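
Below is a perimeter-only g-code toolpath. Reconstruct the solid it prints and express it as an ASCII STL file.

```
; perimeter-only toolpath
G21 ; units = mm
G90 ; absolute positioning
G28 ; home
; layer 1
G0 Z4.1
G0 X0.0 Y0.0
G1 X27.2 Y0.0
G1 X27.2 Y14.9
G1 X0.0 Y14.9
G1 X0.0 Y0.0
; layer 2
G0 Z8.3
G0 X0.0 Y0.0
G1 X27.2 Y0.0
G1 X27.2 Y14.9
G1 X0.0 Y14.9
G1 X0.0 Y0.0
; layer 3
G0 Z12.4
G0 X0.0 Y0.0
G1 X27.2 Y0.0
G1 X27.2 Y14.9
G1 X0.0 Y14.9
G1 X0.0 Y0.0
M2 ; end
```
solid part
  facet normal 0.0000 0.0000 -1.0000
    outer loop
      vertex 27.2 14.9 0.0
      vertex 27.2 0.0 0.0
      vertex 0.0 0.0 0.0
    endloop
  endfacet
  facet normal 0.0000 0.0000 -1.0000
    outer loop
      vertex 0.0 14.9 0.0
      vertex 27.2 14.9 0.0
      vertex 0.0 0.0 0.0
    endloop
  endfacet
  facet normal 0.0000 0.0000 1.0000
    outer loop
      vertex 0.0 0.0 12.4
      vertex 27.2 0.0 12.4
      vertex 27.2 14.9 12.4
    endloop
  endfacet
  facet normal 0.0000 0.0000 1.0000
    outer loop
      vertex 0.0 0.0 12.4
      vertex 27.2 14.9 12.4
      vertex 0.0 14.9 12.4
    endloop
  endfacet
  facet normal 0.0000 -1.0000 0.0000
    outer loop
      vertex 0.0 0.0 0.0
      vertex 27.2 0.0 0.0
      vertex 27.2 0.0 12.4
    endloop
  endfacet
  facet normal 0.0000 -1.0000 0.0000
    outer loop
      vertex 0.0 0.0 0.0
      vertex 27.2 0.0 12.4
      vertex 0.0 0.0 12.4
    endloop
  endfacet
  facet normal 0.0000 1.0000 0.0000
    outer loop
      vertex 27.2 14.9 12.4
      vertex 27.2 14.9 0.0
      vertex 0.0 14.9 0.0
    endloop
  endfacet
  facet normal 0.0000 1.0000 0.0000
    outer loop
      vertex 0.0 14.9 12.4
      vertex 27.2 14.9 12.4
      vertex 0.0 14.9 0.0
    endloop
  endfacet
  facet normal -1.0000 0.0000 0.0000
    outer loop
      vertex 0.0 14.9 12.4
      vertex 0.0 14.9 0.0
      vertex 0.0 0.0 0.0
    endloop
  endfacet
  facet normal -1.0000 0.0000 0.0000
    outer loop
      vertex 0.0 0.0 12.4
      vertex 0.0 14.9 12.4
      vertex 0.0 0.0 0.0
    endloop
  endfacet
  facet normal 1.0000 0.0000 0.0000
    outer loop
      vertex 27.2 0.0 0.0
      vertex 27.2 14.9 0.0
      vertex 27.2 14.9 12.4
    endloop
  endfacet
  facet normal 1.0000 0.0000 0.0000
    outer loop
      vertex 27.2 0.0 0.0
      vertex 27.2 14.9 12.4
      vertex 27.2 0.0 12.4
    endloop
  endfacet
endsolid part

The G0 Z moves step by Δz≈4.1 mm. Every layer's G1 loop is the same polygon, so the solid is a straight extrusion of it from z=0 to z≈12.4. Closing with flat bottom and top caps and triangulating gives 12 facets — a rectangular box, roughly 27.2 × 14.9 mm footprint and 12.4 mm tall.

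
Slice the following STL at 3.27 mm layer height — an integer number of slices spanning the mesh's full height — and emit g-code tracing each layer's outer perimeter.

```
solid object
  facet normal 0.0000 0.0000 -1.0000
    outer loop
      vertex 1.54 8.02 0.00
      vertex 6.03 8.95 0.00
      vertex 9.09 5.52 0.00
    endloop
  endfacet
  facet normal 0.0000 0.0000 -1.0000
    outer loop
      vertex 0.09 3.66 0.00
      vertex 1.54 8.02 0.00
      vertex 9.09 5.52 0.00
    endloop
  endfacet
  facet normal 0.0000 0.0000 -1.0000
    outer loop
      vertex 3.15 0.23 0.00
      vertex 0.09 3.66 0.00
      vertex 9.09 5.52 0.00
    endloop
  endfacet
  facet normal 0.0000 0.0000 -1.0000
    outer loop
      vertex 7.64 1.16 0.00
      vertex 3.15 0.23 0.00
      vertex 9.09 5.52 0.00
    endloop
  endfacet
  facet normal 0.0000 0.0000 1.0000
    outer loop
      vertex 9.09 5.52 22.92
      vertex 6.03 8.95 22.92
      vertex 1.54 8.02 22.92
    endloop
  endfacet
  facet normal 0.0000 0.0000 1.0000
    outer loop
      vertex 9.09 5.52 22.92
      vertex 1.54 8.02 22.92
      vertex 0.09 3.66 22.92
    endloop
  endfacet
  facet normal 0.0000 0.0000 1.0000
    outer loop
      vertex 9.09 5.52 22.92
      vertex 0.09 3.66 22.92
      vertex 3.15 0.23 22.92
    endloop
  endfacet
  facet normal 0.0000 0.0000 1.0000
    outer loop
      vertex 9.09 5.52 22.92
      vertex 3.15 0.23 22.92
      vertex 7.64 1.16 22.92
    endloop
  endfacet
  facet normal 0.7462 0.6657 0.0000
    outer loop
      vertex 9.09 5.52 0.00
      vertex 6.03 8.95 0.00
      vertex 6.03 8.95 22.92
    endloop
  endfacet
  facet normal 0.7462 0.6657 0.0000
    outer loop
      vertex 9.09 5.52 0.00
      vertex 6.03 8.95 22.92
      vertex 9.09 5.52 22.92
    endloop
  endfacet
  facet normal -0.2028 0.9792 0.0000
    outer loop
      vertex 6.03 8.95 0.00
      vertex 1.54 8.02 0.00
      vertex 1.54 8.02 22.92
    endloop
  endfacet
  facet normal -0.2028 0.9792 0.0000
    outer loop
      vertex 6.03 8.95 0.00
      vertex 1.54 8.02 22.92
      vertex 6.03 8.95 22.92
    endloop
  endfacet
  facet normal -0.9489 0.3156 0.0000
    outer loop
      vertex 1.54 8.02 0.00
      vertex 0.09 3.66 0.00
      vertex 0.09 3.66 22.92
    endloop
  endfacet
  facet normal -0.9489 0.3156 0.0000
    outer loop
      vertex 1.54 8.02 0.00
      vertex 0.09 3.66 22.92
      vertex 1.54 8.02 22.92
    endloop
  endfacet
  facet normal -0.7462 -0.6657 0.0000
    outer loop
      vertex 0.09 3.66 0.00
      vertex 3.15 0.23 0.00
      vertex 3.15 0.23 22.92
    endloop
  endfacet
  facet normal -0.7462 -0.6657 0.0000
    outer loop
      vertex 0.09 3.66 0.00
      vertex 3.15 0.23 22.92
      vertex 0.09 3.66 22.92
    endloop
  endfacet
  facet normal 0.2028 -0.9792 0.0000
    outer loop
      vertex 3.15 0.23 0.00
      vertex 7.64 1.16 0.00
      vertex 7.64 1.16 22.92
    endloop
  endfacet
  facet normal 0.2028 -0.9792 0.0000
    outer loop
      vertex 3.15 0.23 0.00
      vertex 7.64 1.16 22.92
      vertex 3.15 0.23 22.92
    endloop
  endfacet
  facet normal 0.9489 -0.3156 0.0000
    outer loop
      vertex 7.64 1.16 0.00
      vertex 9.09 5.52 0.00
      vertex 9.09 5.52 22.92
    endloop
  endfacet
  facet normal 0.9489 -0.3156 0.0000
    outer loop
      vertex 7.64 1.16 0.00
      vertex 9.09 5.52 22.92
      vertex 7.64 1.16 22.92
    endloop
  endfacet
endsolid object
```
; perimeter-only toolpath
G21 ; units = mm
G90 ; absolute positioning
G28 ; home
; layer 1
G0 Z3.27
G0 X9.09 Y5.52
G1 X6.03 Y8.95
G1 X1.54 Y8.02
G1 X0.09 Y3.66
G1 X3.15 Y0.23
G1 X7.64 Y1.16
G1 X9.09 Y5.52
; layer 2
G0 Z6.55
G0 X9.09 Y5.52
G1 X6.03 Y8.95
G1 X1.54 Y8.02
G1 X0.09 Y3.66
G1 X3.15 Y0.23
G1 X7.64 Y1.16
G1 X9.09 Y5.52
; layer 3
G0 Z9.82
G0 X9.09 Y5.52
G1 X6.03 Y8.95
G1 X1.54 Y8.02
G1 X0.09 Y3.66
G1 X3.15 Y0.23
G1 X7.64 Y1.16
G1 X9.09 Y5.52
; layer 4
G0 Z13.10
G0 X9.09 Y5.52
G1 X6.03 Y8.95
G1 X1.54 Y8.02
G1 X0.09 Y3.66
G1 X3.15 Y0.23
G1 X7.64 Y1.16
G1 X9.09 Y5.52
; layer 5
G0 Z16.37
G0 X9.09 Y5.52
G1 X6.03 Y8.95
G1 X1.54 Y8.02
G1 X0.09 Y3.66
G1 X3.15 Y0.23
G1 X7.64 Y1.16
G1 X9.09 Y5.52
; layer 6
G0 Z19.65
G0 X9.09 Y5.52
G1 X6.03 Y8.95
G1 X1.54 Y8.02
G1 X0.09 Y3.66
G1 X3.15 Y0.23
G1 X7.64 Y1.16
G1 X9.09 Y5.52
; layer 7
G0 Z22.92
G0 X9.09 Y5.52
G1 X6.03 Y8.95
G1 X1.54 Y8.02
G1 X0.09 Y3.66
G1 X3.15 Y0.23
G1 X7.64 Y1.16
G1 X9.09 Y5.52
M2 ; end

The solid is a regular 6-sided prism (a cylinder approximated with 6 flat sides), circumscribed radius ≈ 4.59 mm, height ≈ 22.9 mm. Slicing at Δz = 3.27 mm — 7 equal slices spanning the solid's height, so layer i sits at z = i·h/7 — gives 7 non-empty perimeters. Each is a 6-segment closed polygon; G0 lifts to the layer z and rapids to the start vertex, then G1 traces the edges.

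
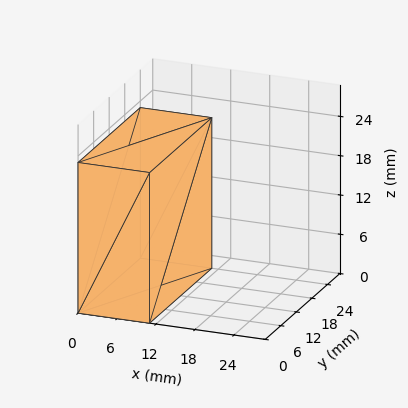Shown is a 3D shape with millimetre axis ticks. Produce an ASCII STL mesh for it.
Reading the render: the shape is a rectangular box, roughly 11 × 24 mm footprint and 23 mm tall (dimensions read to the nearest mm from the axis ticks). For the STL, each face is triangulated and given an outward normal.

solid part
  facet normal 0.0000 0.0000 -1.0000
    outer loop
      vertex 11.0 24.0 0.0
      vertex 11.0 0.0 0.0
      vertex 0.0 0.0 0.0
    endloop
  endfacet
  facet normal 0.0000 0.0000 -1.0000
    outer loop
      vertex 0.0 24.0 0.0
      vertex 11.0 24.0 0.0
      vertex 0.0 0.0 0.0
    endloop
  endfacet
  facet normal 0.0000 0.0000 1.0000
    outer loop
      vertex 0.0 0.0 23.0
      vertex 11.0 0.0 23.0
      vertex 11.0 24.0 23.0
    endloop
  endfacet
  facet normal 0.0000 0.0000 1.0000
    outer loop
      vertex 0.0 0.0 23.0
      vertex 11.0 24.0 23.0
      vertex 0.0 24.0 23.0
    endloop
  endfacet
  facet normal 0.0000 -1.0000 0.0000
    outer loop
      vertex 0.0 0.0 0.0
      vertex 11.0 0.0 0.0
      vertex 11.0 0.0 23.0
    endloop
  endfacet
  facet normal 0.0000 -1.0000 0.0000
    outer loop
      vertex 0.0 0.0 0.0
      vertex 11.0 0.0 23.0
      vertex 0.0 0.0 23.0
    endloop
  endfacet
  facet normal 0.0000 1.0000 0.0000
    outer loop
      vertex 11.0 24.0 23.0
      vertex 11.0 24.0 0.0
      vertex 0.0 24.0 0.0
    endloop
  endfacet
  facet normal 0.0000 1.0000 0.0000
    outer loop
      vertex 0.0 24.0 23.0
      vertex 11.0 24.0 23.0
      vertex 0.0 24.0 0.0
    endloop
  endfacet
  facet normal -1.0000 0.0000 0.0000
    outer loop
      vertex 0.0 24.0 23.0
      vertex 0.0 24.0 0.0
      vertex 0.0 0.0 0.0
    endloop
  endfacet
  facet normal -1.0000 0.0000 0.0000
    outer loop
      vertex 0.0 0.0 23.0
      vertex 0.0 24.0 23.0
      vertex 0.0 0.0 0.0
    endloop
  endfacet
  facet normal 1.0000 0.0000 0.0000
    outer loop
      vertex 11.0 0.0 0.0
      vertex 11.0 24.0 0.0
      vertex 11.0 24.0 23.0
    endloop
  endfacet
  facet normal 1.0000 0.0000 0.0000
    outer loop
      vertex 11.0 0.0 0.0
      vertex 11.0 24.0 23.0
      vertex 11.0 0.0 23.0
    endloop
  endfacet
endsolid part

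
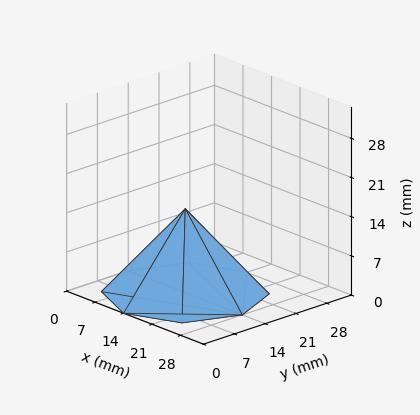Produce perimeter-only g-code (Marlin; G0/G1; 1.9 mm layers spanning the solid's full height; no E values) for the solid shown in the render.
Reading the render: the shape is a regular 8-sided pyramid, base circumscribed radius ≈ 14 mm, apex at z ≈ 15 mm (dimensions read to the nearest mm from the axis ticks). For the g-code, the solid's height is divided into equal slices at the stated Δz and each level perimeter traced with G1 moves after a G0 lift.

; perimeter-only toolpath
G21 ; units = mm
G90 ; absolute positioning
G28 ; home
; layer 1
G0 Z1.9
G0 X26.2 Y14.0
G1 X22.7 Y22.7
G1 X14.0 Y26.2
G1 X5.3 Y22.7
G1 X1.8 Y14.0
G1 X5.3 Y5.3
G1 X14.0 Y1.8
G1 X22.7 Y5.3
G1 X26.2 Y14.0
; layer 2
G0 Z3.8
G0 X24.5 Y14.0
G1 X21.4 Y21.4
G1 X14.0 Y24.5
G1 X6.6 Y21.4
G1 X3.5 Y14.0
G1 X6.6 Y6.6
G1 X14.0 Y3.5
G1 X21.4 Y6.6
G1 X24.5 Y14.0
; layer 3
G0 Z5.6
G0 X22.8 Y14.0
G1 X20.2 Y20.2
G1 X14.0 Y22.8
G1 X7.8 Y20.2
G1 X5.2 Y14.0
G1 X7.8 Y7.8
G1 X14.0 Y5.2
G1 X20.2 Y7.8
G1 X22.8 Y14.0
; layer 4
G0 Z7.5
G0 X21.0 Y14.0
G1 X18.9 Y18.9
G1 X14.0 Y21.0
G1 X9.1 Y18.9
G1 X7.0 Y14.0
G1 X9.1 Y9.1
G1 X14.0 Y7.0
G1 X18.9 Y9.1
G1 X21.0 Y14.0
; layer 5
G0 Z9.4
G0 X19.2 Y14.0
G1 X17.7 Y17.7
G1 X14.0 Y19.2
G1 X10.3 Y17.7
G1 X8.8 Y14.0
G1 X10.3 Y10.3
G1 X14.0 Y8.8
G1 X17.7 Y10.3
G1 X19.2 Y14.0
; layer 6
G0 Z11.2
G0 X17.5 Y14.0
G1 X16.5 Y16.5
G1 X14.0 Y17.5
G1 X11.5 Y16.5
G1 X10.5 Y14.0
G1 X11.5 Y11.5
G1 X14.0 Y10.5
G1 X16.5 Y11.5
G1 X17.5 Y14.0
; layer 7
G0 Z13.1
G0 X15.8 Y14.0
G1 X15.2 Y15.2
G1 X14.0 Y15.8
G1 X12.8 Y15.2
G1 X12.2 Y14.0
G1 X12.8 Y12.8
G1 X14.0 Y12.2
G1 X15.2 Y12.8
G1 X15.8 Y14.0
M2 ; end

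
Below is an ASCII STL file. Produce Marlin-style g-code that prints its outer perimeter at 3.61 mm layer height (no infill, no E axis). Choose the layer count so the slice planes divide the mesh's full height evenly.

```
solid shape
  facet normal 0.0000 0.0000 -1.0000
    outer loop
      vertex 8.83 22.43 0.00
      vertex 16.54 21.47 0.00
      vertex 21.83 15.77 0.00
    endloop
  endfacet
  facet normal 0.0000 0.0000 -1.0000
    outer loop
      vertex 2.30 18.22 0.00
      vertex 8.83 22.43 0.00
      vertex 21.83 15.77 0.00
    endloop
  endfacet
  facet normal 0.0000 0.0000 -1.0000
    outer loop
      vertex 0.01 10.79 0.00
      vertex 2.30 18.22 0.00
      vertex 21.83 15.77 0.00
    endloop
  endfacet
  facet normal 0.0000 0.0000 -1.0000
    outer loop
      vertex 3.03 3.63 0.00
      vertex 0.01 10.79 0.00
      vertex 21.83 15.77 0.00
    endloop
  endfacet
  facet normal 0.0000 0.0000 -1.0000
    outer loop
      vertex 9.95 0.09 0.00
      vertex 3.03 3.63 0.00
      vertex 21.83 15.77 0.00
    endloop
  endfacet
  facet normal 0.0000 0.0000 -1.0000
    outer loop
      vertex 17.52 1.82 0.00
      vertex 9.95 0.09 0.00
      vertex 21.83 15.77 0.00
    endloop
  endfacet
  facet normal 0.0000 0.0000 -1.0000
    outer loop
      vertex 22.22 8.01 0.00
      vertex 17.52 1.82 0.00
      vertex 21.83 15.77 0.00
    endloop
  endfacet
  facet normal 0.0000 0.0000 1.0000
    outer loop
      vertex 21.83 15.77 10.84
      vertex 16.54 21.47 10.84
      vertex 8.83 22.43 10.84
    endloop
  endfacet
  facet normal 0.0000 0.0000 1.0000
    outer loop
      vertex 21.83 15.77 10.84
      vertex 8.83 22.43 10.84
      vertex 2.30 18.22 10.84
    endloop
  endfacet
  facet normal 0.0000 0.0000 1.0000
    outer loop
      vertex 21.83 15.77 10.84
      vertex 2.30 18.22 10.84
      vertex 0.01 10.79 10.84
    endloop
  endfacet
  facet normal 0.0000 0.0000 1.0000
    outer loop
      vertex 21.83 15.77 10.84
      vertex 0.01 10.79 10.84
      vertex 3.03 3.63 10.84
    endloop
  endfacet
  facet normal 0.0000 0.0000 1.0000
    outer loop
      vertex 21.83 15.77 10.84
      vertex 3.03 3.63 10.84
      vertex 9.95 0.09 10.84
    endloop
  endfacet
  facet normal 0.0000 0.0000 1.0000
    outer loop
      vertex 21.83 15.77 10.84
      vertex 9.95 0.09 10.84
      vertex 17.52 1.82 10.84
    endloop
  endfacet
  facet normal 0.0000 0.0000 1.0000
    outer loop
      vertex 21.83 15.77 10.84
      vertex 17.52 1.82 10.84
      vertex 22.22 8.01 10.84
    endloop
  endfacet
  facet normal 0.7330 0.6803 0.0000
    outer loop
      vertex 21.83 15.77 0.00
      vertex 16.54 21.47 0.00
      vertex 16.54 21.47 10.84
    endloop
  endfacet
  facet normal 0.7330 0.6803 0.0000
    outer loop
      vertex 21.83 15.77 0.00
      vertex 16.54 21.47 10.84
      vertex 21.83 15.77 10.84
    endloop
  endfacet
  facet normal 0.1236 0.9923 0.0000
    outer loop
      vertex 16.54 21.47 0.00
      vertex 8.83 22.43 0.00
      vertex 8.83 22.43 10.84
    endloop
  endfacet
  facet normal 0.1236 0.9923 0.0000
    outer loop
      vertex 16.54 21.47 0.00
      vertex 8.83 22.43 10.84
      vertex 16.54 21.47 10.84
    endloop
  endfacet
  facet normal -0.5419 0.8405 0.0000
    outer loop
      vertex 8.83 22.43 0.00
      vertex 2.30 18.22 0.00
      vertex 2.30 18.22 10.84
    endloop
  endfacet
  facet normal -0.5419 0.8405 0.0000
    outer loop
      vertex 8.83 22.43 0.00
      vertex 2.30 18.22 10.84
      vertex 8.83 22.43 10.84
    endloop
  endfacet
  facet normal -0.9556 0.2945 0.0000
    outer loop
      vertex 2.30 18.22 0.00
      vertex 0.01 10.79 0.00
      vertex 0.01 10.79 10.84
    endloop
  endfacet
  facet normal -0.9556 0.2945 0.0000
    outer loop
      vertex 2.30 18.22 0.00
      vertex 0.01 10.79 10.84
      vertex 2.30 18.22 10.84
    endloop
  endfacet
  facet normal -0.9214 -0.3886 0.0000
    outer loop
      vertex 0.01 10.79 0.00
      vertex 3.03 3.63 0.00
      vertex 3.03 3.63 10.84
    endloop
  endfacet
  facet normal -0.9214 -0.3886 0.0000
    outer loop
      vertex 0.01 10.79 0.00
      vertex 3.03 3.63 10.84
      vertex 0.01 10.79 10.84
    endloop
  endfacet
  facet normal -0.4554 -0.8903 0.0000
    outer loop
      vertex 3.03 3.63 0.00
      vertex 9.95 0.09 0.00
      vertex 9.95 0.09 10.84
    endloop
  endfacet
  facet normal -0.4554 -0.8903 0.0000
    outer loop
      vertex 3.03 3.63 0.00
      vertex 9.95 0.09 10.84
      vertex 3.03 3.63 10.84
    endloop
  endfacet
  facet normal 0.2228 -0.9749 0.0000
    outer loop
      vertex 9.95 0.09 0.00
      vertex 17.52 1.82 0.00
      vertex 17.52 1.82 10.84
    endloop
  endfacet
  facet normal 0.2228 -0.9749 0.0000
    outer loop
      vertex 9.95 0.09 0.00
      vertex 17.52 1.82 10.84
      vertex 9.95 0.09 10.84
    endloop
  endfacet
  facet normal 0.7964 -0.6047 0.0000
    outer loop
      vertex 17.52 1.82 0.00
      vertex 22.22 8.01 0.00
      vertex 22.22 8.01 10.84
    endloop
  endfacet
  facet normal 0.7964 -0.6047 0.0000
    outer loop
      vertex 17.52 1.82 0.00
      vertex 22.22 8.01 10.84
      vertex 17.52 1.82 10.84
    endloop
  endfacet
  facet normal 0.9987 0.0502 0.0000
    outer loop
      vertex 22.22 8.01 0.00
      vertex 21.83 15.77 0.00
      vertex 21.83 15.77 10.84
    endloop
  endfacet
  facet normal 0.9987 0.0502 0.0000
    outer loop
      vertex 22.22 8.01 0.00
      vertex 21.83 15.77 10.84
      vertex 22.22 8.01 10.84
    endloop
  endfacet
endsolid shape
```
; perimeter-only toolpath
G21 ; units = mm
G90 ; absolute positioning
G28 ; home
; layer 1
G0 Z3.61
G0 X21.83 Y15.77
G1 X16.54 Y21.47
G1 X8.83 Y22.43
G1 X2.30 Y18.22
G1 X0.01 Y10.79
G1 X3.03 Y3.63
G1 X9.95 Y0.09
G1 X17.52 Y1.82
G1 X22.22 Y8.01
G1 X21.83 Y15.77
; layer 2
G0 Z7.23
G0 X21.83 Y15.77
G1 X16.54 Y21.47
G1 X8.83 Y22.43
G1 X2.30 Y18.22
G1 X0.01 Y10.79
G1 X3.03 Y3.63
G1 X9.95 Y0.09
G1 X17.52 Y1.82
G1 X22.22 Y8.01
G1 X21.83 Y15.77
; layer 3
G0 Z10.84
G0 X21.83 Y15.77
G1 X16.54 Y21.47
G1 X8.83 Y22.43
G1 X2.30 Y18.22
G1 X0.01 Y10.79
G1 X3.03 Y3.63
G1 X9.95 Y0.09
G1 X17.52 Y1.82
G1 X22.22 Y8.01
G1 X21.83 Y15.77
M2 ; end

The solid is a regular 9-sided prism (a cylinder approximated with 9 flat sides), circumscribed radius ≈ 11.4 mm, height ≈ 10.8 mm. Slicing at Δz = 3.61 mm — 3 equal slices spanning the solid's height, so layer i sits at z = i·h/3 — gives 3 non-empty perimeters. Each is a 9-segment closed polygon; G0 lifts to the layer z and rapids to the start vertex, then G1 traces the edges.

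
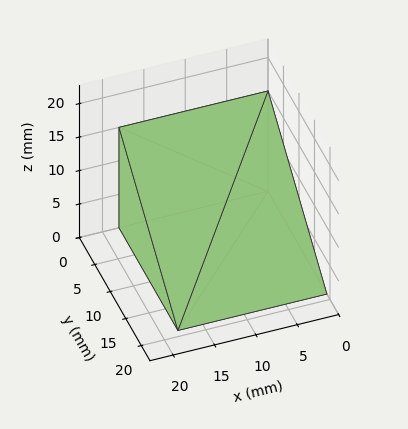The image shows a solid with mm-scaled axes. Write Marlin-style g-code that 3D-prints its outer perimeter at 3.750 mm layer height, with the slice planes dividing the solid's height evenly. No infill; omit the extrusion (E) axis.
Reading the render: the shape is a wedge (ramp): 18 × 19 mm base, rising to 15 mm along the y=0 edge and sloping linearly to z=0 at y=19 (dimensions read to the nearest mm from the axis ticks). For the g-code, the solid's height is divided into equal slices at the stated Δz and each level perimeter traced with G1 moves after a G0 lift.

; perimeter-only toolpath
G21 ; units = mm
G90 ; absolute positioning
G28 ; home
; layer 1
G0 Z3.750
G0 X0.000 Y0.000
G1 X18.000 Y0.000
G1 X18.000 Y14.250
G1 X0.000 Y14.250
G1 X0.000 Y0.000
; layer 2
G0 Z7.500
G0 X0.000 Y0.000
G1 X18.000 Y0.000
G1 X18.000 Y9.500
G1 X0.000 Y9.500
G1 X0.000 Y0.000
; layer 3
G0 Z11.250
G0 X0.000 Y0.000
G1 X18.000 Y0.000
G1 X18.000 Y4.750
G1 X0.000 Y4.750
G1 X0.000 Y0.000
M2 ; end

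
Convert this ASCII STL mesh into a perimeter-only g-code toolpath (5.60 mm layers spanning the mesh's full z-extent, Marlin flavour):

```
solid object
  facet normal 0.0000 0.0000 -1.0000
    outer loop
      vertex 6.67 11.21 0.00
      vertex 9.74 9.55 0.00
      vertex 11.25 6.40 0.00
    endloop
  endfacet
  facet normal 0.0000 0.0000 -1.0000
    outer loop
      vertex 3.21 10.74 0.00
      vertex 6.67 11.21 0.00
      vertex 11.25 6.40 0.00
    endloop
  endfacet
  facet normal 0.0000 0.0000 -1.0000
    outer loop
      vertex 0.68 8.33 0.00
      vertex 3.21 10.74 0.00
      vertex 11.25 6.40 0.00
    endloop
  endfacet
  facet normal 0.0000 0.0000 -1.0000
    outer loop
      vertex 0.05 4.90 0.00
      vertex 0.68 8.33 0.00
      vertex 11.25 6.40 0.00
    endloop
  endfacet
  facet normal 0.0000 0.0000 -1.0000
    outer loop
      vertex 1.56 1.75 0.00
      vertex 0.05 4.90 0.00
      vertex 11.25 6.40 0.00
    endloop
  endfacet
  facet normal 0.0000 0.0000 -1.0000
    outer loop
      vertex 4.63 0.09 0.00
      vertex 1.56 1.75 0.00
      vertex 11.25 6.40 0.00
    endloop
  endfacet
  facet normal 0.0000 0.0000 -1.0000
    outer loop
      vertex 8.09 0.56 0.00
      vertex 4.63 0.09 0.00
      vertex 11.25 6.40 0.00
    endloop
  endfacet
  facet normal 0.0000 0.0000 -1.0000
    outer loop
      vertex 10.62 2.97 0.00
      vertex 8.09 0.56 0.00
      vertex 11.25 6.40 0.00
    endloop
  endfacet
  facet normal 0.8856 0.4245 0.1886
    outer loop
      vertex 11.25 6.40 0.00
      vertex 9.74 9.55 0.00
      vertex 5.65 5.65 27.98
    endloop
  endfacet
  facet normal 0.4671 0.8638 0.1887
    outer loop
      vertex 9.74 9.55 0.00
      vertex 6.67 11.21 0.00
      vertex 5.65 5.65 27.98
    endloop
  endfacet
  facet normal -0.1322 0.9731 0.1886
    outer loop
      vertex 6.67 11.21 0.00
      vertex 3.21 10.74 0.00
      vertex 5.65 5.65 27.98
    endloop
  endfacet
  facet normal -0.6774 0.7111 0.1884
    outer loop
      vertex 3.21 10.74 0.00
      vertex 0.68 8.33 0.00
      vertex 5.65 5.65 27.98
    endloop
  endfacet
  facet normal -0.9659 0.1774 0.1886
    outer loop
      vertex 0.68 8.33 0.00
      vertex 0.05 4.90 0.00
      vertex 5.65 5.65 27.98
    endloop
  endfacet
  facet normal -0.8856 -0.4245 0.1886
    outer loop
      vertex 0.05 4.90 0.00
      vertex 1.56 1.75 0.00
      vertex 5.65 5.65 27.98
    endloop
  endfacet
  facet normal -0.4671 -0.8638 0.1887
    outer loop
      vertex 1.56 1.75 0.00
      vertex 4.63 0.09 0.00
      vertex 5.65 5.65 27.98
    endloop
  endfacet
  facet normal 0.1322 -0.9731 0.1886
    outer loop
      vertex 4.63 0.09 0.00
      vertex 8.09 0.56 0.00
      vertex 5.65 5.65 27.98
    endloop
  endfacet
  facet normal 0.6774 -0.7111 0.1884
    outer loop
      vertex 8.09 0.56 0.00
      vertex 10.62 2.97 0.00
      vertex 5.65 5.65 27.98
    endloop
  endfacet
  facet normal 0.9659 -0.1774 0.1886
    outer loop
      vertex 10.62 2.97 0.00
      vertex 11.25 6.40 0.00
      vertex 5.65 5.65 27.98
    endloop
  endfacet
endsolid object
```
; perimeter-only toolpath
G21 ; units = mm
G90 ; absolute positioning
G28 ; home
; layer 1
G0 Z5.60
G0 X10.13 Y6.25
G1 X8.92 Y8.77
G1 X6.47 Y10.10
G1 X3.70 Y9.72
G1 X1.67 Y7.79
G1 X1.17 Y5.05
G1 X2.38 Y2.53
G1 X4.83 Y1.20
G1 X7.60 Y1.58
G1 X9.63 Y3.51
G1 X10.13 Y6.25
; layer 2
G0 Z11.19
G0 X9.01 Y6.10
G1 X8.10 Y7.99
G1 X6.26 Y8.99
G1 X4.19 Y8.70
G1 X2.67 Y7.26
G1 X2.29 Y5.20
G1 X3.20 Y3.31
G1 X5.04 Y2.31
G1 X7.11 Y2.60
G1 X8.63 Y4.04
G1 X9.01 Y6.10
; layer 3
G0 Z16.79
G0 X7.89 Y5.95
G1 X7.29 Y7.21
G1 X6.06 Y7.87
G1 X4.67 Y7.69
G1 X3.66 Y6.72
G1 X3.41 Y5.35
G1 X4.01 Y4.09
G1 X5.24 Y3.43
G1 X6.63 Y3.61
G1 X7.64 Y4.58
G1 X7.89 Y5.95
; layer 4
G0 Z22.38
G0 X6.77 Y5.80
G1 X6.47 Y6.43
G1 X5.85 Y6.76
G1 X5.16 Y6.67
G1 X4.66 Y6.19
G1 X4.53 Y5.50
G1 X4.83 Y4.87
G1 X5.45 Y4.54
G1 X6.14 Y4.63
G1 X6.64 Y5.11
G1 X6.77 Y5.80
M2 ; end

The solid is a regular 10-sided pyramid, base circumscribed radius ≈ 5.65 mm, apex at z ≈ 28 mm. Slicing at Δz = 5.60 mm — 5 equal slices spanning the solid's height, so layer i sits at z = i·h/5 — gives 4 non-empty perimeters. Each is a 10-segment closed polygon; G0 lifts to the layer z and rapids to the start vertex, then G1 traces the edges. The cross-section shrinks linearly with z (the slice at the apex is degenerate and omitted).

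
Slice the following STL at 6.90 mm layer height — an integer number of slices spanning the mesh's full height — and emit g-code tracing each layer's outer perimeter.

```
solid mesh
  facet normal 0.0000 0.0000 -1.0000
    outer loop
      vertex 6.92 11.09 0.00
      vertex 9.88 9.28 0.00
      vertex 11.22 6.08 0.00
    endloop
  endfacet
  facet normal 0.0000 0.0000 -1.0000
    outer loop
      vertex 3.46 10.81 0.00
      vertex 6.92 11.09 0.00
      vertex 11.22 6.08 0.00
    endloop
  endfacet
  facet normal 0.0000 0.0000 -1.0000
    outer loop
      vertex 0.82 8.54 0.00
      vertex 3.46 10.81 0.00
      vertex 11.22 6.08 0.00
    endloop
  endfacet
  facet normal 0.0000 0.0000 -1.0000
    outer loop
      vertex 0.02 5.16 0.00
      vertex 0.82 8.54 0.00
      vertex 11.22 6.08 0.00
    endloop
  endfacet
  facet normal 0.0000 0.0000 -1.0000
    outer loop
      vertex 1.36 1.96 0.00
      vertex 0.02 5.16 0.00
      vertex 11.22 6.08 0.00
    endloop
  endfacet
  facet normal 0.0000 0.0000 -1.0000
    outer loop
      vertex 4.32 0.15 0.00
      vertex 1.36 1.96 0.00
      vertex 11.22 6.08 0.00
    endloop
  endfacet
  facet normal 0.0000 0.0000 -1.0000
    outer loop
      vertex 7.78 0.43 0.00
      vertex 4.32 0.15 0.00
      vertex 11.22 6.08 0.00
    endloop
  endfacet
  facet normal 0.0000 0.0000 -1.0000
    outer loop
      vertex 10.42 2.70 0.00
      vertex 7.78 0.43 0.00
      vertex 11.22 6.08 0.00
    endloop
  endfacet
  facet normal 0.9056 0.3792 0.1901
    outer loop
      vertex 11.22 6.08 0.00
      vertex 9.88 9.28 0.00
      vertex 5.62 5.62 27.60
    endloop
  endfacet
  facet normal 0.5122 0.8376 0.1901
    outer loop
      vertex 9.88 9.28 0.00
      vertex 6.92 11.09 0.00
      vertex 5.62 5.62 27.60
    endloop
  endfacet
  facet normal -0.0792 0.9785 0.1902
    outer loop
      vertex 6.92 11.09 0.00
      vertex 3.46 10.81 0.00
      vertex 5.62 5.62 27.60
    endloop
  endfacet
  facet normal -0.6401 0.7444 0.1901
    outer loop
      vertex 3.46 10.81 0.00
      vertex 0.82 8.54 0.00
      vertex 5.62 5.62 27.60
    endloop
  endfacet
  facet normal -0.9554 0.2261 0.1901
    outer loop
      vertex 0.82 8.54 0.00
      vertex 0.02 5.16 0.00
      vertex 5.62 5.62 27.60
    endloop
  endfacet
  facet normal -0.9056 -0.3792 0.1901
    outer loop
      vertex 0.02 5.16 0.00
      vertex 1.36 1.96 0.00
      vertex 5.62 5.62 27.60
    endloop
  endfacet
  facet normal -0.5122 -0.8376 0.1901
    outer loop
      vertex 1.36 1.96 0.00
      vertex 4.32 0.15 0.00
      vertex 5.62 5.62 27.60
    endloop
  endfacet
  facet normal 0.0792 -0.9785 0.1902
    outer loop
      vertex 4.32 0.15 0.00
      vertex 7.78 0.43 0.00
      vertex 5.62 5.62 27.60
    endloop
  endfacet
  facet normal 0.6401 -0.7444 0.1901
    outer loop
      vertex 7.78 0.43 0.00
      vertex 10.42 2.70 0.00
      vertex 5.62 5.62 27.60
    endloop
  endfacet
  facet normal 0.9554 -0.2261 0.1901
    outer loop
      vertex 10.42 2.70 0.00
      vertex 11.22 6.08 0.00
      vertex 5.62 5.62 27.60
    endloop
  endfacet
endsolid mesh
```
; perimeter-only toolpath
G21 ; units = mm
G90 ; absolute positioning
G28 ; home
; layer 1
G0 Z6.90
G0 X9.82 Y5.97
G1 X8.81 Y8.36
G1 X6.59 Y9.72
G1 X4.00 Y9.51
G1 X2.02 Y7.81
G1 X1.42 Y5.28
G1 X2.42 Y2.88
G1 X4.65 Y1.52
G1 X7.24 Y1.73
G1 X9.22 Y3.43
G1 X9.82 Y5.97
; layer 2
G0 Z13.80
G0 X8.42 Y5.85
G1 X7.75 Y7.45
G1 X6.27 Y8.36
G1 X4.54 Y8.21
G1 X3.22 Y7.08
G1 X2.82 Y5.39
G1 X3.49 Y3.79
G1 X4.97 Y2.89
G1 X6.70 Y3.02
G1 X8.02 Y4.16
G1 X8.42 Y5.85
; layer 3
G0 Z20.70
G0 X7.02 Y5.74
G1 X6.69 Y6.54
G1 X5.95 Y6.99
G1 X5.08 Y6.92
G1 X4.42 Y6.35
G1 X4.22 Y5.50
G1 X4.56 Y4.71
G1 X5.29 Y4.25
G1 X6.16 Y4.32
G1 X6.82 Y4.89
G1 X7.02 Y5.74
M2 ; end

The solid is a regular 10-sided pyramid, base circumscribed radius ≈ 5.62 mm, apex at z ≈ 27.6 mm. Slicing at Δz = 6.90 mm — 4 equal slices spanning the solid's height, so layer i sits at z = i·h/4 — gives 3 non-empty perimeters. Each is a 10-segment closed polygon; G0 lifts to the layer z and rapids to the start vertex, then G1 traces the edges. The cross-section shrinks linearly with z (the slice at the apex is degenerate and omitted).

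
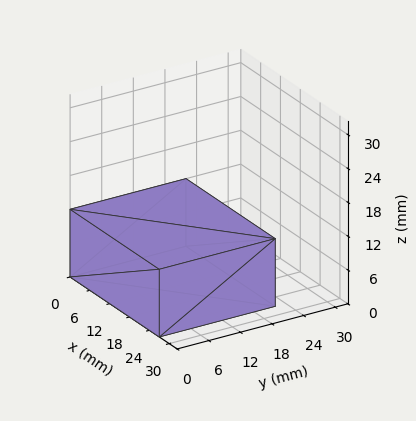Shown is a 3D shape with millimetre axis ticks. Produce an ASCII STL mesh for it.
Reading the render: the shape is a rectangular box, roughly 27 × 22 mm footprint and 12 mm tall (dimensions read to the nearest mm from the axis ticks). For the STL, each face is triangulated and given an outward normal.

solid part
  facet normal 0.0000 0.0000 -1.0000
    outer loop
      vertex 27.000 22.000 0.000
      vertex 27.000 0.000 0.000
      vertex 0.000 0.000 0.000
    endloop
  endfacet
  facet normal 0.0000 0.0000 -1.0000
    outer loop
      vertex 0.000 22.000 0.000
      vertex 27.000 22.000 0.000
      vertex 0.000 0.000 0.000
    endloop
  endfacet
  facet normal 0.0000 0.0000 1.0000
    outer loop
      vertex 0.000 0.000 12.000
      vertex 27.000 0.000 12.000
      vertex 27.000 22.000 12.000
    endloop
  endfacet
  facet normal 0.0000 0.0000 1.0000
    outer loop
      vertex 0.000 0.000 12.000
      vertex 27.000 22.000 12.000
      vertex 0.000 22.000 12.000
    endloop
  endfacet
  facet normal 0.0000 -1.0000 0.0000
    outer loop
      vertex 0.000 0.000 0.000
      vertex 27.000 0.000 0.000
      vertex 27.000 0.000 12.000
    endloop
  endfacet
  facet normal 0.0000 -1.0000 0.0000
    outer loop
      vertex 0.000 0.000 0.000
      vertex 27.000 0.000 12.000
      vertex 0.000 0.000 12.000
    endloop
  endfacet
  facet normal 0.0000 1.0000 0.0000
    outer loop
      vertex 27.000 22.000 12.000
      vertex 27.000 22.000 0.000
      vertex 0.000 22.000 0.000
    endloop
  endfacet
  facet normal 0.0000 1.0000 0.0000
    outer loop
      vertex 0.000 22.000 12.000
      vertex 27.000 22.000 12.000
      vertex 0.000 22.000 0.000
    endloop
  endfacet
  facet normal -1.0000 0.0000 0.0000
    outer loop
      vertex 0.000 22.000 12.000
      vertex 0.000 22.000 0.000
      vertex 0.000 0.000 0.000
    endloop
  endfacet
  facet normal -1.0000 0.0000 0.0000
    outer loop
      vertex 0.000 0.000 12.000
      vertex 0.000 22.000 12.000
      vertex 0.000 0.000 0.000
    endloop
  endfacet
  facet normal 1.0000 0.0000 0.0000
    outer loop
      vertex 27.000 0.000 0.000
      vertex 27.000 22.000 0.000
      vertex 27.000 22.000 12.000
    endloop
  endfacet
  facet normal 1.0000 0.0000 0.0000
    outer loop
      vertex 27.000 0.000 0.000
      vertex 27.000 22.000 12.000
      vertex 27.000 0.000 12.000
    endloop
  endfacet
endsolid part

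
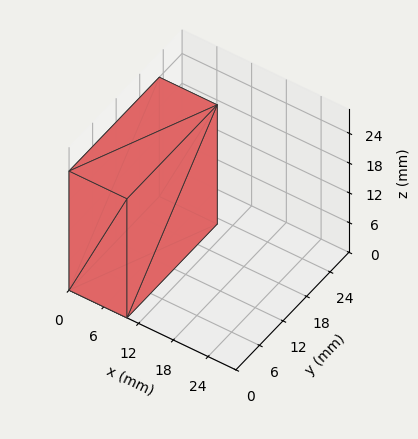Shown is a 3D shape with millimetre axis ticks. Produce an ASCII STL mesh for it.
Reading the render: the shape is a rectangular box, roughly 10 × 23 mm footprint and 24 mm tall (dimensions read to the nearest mm from the axis ticks). For the STL, each face is triangulated and given an outward normal.

solid part
  facet normal 0.0000 0.0000 -1.0000
    outer loop
      vertex 10.0 23.0 0.0
      vertex 10.0 0.0 0.0
      vertex 0.0 0.0 0.0
    endloop
  endfacet
  facet normal 0.0000 0.0000 -1.0000
    outer loop
      vertex 0.0 23.0 0.0
      vertex 10.0 23.0 0.0
      vertex 0.0 0.0 0.0
    endloop
  endfacet
  facet normal 0.0000 0.0000 1.0000
    outer loop
      vertex 0.0 0.0 24.0
      vertex 10.0 0.0 24.0
      vertex 10.0 23.0 24.0
    endloop
  endfacet
  facet normal 0.0000 0.0000 1.0000
    outer loop
      vertex 0.0 0.0 24.0
      vertex 10.0 23.0 24.0
      vertex 0.0 23.0 24.0
    endloop
  endfacet
  facet normal 0.0000 -1.0000 0.0000
    outer loop
      vertex 0.0 0.0 0.0
      vertex 10.0 0.0 0.0
      vertex 10.0 0.0 24.0
    endloop
  endfacet
  facet normal 0.0000 -1.0000 0.0000
    outer loop
      vertex 0.0 0.0 0.0
      vertex 10.0 0.0 24.0
      vertex 0.0 0.0 24.0
    endloop
  endfacet
  facet normal 0.0000 1.0000 0.0000
    outer loop
      vertex 10.0 23.0 24.0
      vertex 10.0 23.0 0.0
      vertex 0.0 23.0 0.0
    endloop
  endfacet
  facet normal 0.0000 1.0000 0.0000
    outer loop
      vertex 0.0 23.0 24.0
      vertex 10.0 23.0 24.0
      vertex 0.0 23.0 0.0
    endloop
  endfacet
  facet normal -1.0000 0.0000 0.0000
    outer loop
      vertex 0.0 23.0 24.0
      vertex 0.0 23.0 0.0
      vertex 0.0 0.0 0.0
    endloop
  endfacet
  facet normal -1.0000 0.0000 0.0000
    outer loop
      vertex 0.0 0.0 24.0
      vertex 0.0 23.0 24.0
      vertex 0.0 0.0 0.0
    endloop
  endfacet
  facet normal 1.0000 0.0000 0.0000
    outer loop
      vertex 10.0 0.0 0.0
      vertex 10.0 23.0 0.0
      vertex 10.0 23.0 24.0
    endloop
  endfacet
  facet normal 1.0000 0.0000 0.0000
    outer loop
      vertex 10.0 0.0 0.0
      vertex 10.0 23.0 24.0
      vertex 10.0 0.0 24.0
    endloop
  endfacet
endsolid part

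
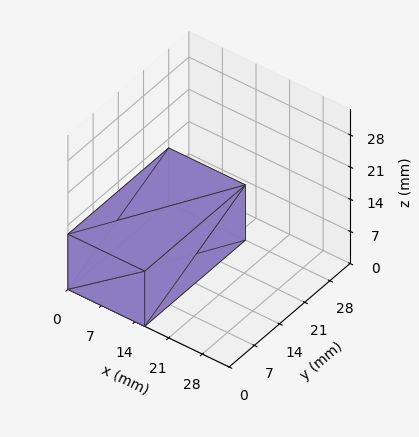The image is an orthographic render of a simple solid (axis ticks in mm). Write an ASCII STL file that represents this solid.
Reading the render: the shape is a rectangular box, roughly 16 × 28 mm footprint and 12 mm tall (dimensions read to the nearest mm from the axis ticks). For the STL, each face is triangulated and given an outward normal.

solid part
  facet normal 0.0000 0.0000 -1.0000
    outer loop
      vertex 16.0 28.0 0.0
      vertex 16.0 0.0 0.0
      vertex 0.0 0.0 0.0
    endloop
  endfacet
  facet normal 0.0000 0.0000 -1.0000
    outer loop
      vertex 0.0 28.0 0.0
      vertex 16.0 28.0 0.0
      vertex 0.0 0.0 0.0
    endloop
  endfacet
  facet normal 0.0000 0.0000 1.0000
    outer loop
      vertex 0.0 0.0 12.0
      vertex 16.0 0.0 12.0
      vertex 16.0 28.0 12.0
    endloop
  endfacet
  facet normal 0.0000 0.0000 1.0000
    outer loop
      vertex 0.0 0.0 12.0
      vertex 16.0 28.0 12.0
      vertex 0.0 28.0 12.0
    endloop
  endfacet
  facet normal 0.0000 -1.0000 0.0000
    outer loop
      vertex 0.0 0.0 0.0
      vertex 16.0 0.0 0.0
      vertex 16.0 0.0 12.0
    endloop
  endfacet
  facet normal 0.0000 -1.0000 0.0000
    outer loop
      vertex 0.0 0.0 0.0
      vertex 16.0 0.0 12.0
      vertex 0.0 0.0 12.0
    endloop
  endfacet
  facet normal 0.0000 1.0000 0.0000
    outer loop
      vertex 16.0 28.0 12.0
      vertex 16.0 28.0 0.0
      vertex 0.0 28.0 0.0
    endloop
  endfacet
  facet normal 0.0000 1.0000 0.0000
    outer loop
      vertex 0.0 28.0 12.0
      vertex 16.0 28.0 12.0
      vertex 0.0 28.0 0.0
    endloop
  endfacet
  facet normal -1.0000 0.0000 0.0000
    outer loop
      vertex 0.0 28.0 12.0
      vertex 0.0 28.0 0.0
      vertex 0.0 0.0 0.0
    endloop
  endfacet
  facet normal -1.0000 0.0000 0.0000
    outer loop
      vertex 0.0 0.0 12.0
      vertex 0.0 28.0 12.0
      vertex 0.0 0.0 0.0
    endloop
  endfacet
  facet normal 1.0000 0.0000 0.0000
    outer loop
      vertex 16.0 0.0 0.0
      vertex 16.0 28.0 0.0
      vertex 16.0 28.0 12.0
    endloop
  endfacet
  facet normal 1.0000 0.0000 0.0000
    outer loop
      vertex 16.0 0.0 0.0
      vertex 16.0 28.0 12.0
      vertex 16.0 0.0 12.0
    endloop
  endfacet
endsolid part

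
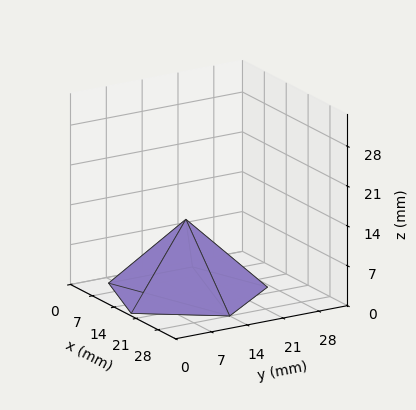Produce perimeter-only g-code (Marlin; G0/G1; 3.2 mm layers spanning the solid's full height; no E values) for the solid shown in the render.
Reading the render: the shape is a regular 5-sided pyramid, base circumscribed radius ≈ 14 mm, apex at z ≈ 13 mm (dimensions read to the nearest mm from the axis ticks). For the g-code, the solid's height is divided into equal slices at the stated Δz and each level perimeter traced with G1 moves after a G0 lift.

; perimeter-only toolpath
G21 ; units = mm
G90 ; absolute positioning
G28 ; home
; layer 1
G0 Z3.2
G0 X24.5 Y14.0
G1 X17.2 Y24.0
G1 X5.5 Y20.1
G1 X5.5 Y7.8
G1 X17.2 Y4.0
G1 X24.5 Y14.0
; layer 2
G0 Z6.5
G0 X21.0 Y14.0
G1 X16.1 Y20.6
G1 X8.3 Y18.1
G1 X8.3 Y9.9
G1 X16.1 Y7.3
G1 X21.0 Y14.0
; layer 3
G0 Z9.8
G0 X17.5 Y14.0
G1 X15.1 Y17.3
G1 X11.2 Y16.1
G1 X11.2 Y11.9
G1 X15.1 Y10.7
G1 X17.5 Y14.0
M2 ; end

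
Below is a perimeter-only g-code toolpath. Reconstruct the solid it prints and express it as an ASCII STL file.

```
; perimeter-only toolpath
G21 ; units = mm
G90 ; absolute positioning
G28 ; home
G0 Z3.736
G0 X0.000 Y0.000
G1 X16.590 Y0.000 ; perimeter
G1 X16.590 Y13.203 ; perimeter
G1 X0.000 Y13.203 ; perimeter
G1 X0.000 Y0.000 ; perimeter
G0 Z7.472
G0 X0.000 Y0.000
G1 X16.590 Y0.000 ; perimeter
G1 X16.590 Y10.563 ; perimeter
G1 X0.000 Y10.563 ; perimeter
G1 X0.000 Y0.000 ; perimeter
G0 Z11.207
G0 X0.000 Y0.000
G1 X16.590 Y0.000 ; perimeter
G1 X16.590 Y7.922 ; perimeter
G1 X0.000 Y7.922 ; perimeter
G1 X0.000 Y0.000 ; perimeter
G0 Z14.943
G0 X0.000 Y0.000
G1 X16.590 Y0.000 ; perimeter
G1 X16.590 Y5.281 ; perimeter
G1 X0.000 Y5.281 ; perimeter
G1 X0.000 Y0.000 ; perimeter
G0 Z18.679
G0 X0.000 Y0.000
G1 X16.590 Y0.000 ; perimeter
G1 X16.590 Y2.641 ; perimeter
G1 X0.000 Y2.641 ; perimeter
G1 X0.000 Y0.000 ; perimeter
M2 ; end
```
solid part
  facet normal 0.0000 0.0000 -1.0000
    outer loop
      vertex 16.590 15.844 0.000
      vertex 16.590 0.000 0.000
      vertex 0.000 0.000 0.000
    endloop
  endfacet
  facet normal 0.0000 0.0000 -1.0000
    outer loop
      vertex 0.000 15.844 0.000
      vertex 16.590 15.844 0.000
      vertex 0.000 0.000 0.000
    endloop
  endfacet
  facet normal 0.0000 -1.0000 0.0000
    outer loop
      vertex 0.000 0.000 0.000
      vertex 16.590 0.000 0.000
      vertex 16.590 0.000 22.415
    endloop
  endfacet
  facet normal 0.0000 -1.0000 0.0000
    outer loop
      vertex 0.000 0.000 0.000
      vertex 16.590 0.000 22.415
      vertex 0.000 0.000 22.415
    endloop
  endfacet
  facet normal 0.0000 0.8166 0.5772
    outer loop
      vertex 0.000 0.000 22.415
      vertex 16.590 0.000 22.415
      vertex 16.590 15.844 0.000
    endloop
  endfacet
  facet normal 0.0000 0.8166 0.5772
    outer loop
      vertex 0.000 0.000 22.415
      vertex 16.590 15.844 0.000
      vertex 0.000 15.844 0.000
    endloop
  endfacet
  facet normal -1.0000 0.0000 0.0000
    outer loop
      vertex 0.000 0.000 22.415
      vertex 0.000 15.844 0.000
      vertex 0.000 0.000 0.000
    endloop
  endfacet
  facet normal 1.0000 0.0000 0.0000
    outer loop
      vertex 16.590 0.000 0.000
      vertex 16.590 15.844 0.000
      vertex 16.590 0.000 22.415
    endloop
  endfacet
endsolid part

The G0 Z moves step by Δz≈3.736 mm. The G1 loops shrink linearly with z, so the solid tapers from its base footprint up to z≈22.4. Closing with a flat bottom cap and the tapered top and triangulating gives 8 facets — a wedge (ramp): 16.6 × 15.8 mm base, rising to 22.4 mm along the y=0 edge and sloping linearly to z=0 at y=15.8.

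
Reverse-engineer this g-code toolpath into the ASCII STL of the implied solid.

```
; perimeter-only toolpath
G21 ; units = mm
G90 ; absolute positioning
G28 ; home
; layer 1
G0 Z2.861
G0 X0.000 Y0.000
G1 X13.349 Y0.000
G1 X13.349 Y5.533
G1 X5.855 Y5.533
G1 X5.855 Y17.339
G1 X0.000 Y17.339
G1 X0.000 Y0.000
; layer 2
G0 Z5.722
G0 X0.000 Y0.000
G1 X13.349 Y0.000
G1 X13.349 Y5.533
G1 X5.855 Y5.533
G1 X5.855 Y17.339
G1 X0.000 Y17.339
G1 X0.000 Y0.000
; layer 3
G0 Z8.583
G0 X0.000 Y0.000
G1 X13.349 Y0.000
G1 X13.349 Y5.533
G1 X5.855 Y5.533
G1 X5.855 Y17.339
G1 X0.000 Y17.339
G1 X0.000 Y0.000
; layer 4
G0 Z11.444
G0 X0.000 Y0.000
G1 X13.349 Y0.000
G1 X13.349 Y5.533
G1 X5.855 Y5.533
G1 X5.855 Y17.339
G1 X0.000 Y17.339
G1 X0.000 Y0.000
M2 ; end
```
solid part
  facet normal 0.0000 0.0000 -1.0000
    outer loop
      vertex 13.349 5.533 0.000
      vertex 13.349 0.000 0.000
      vertex 0.000 0.000 0.000
    endloop
  endfacet
  facet normal 0.0000 0.0000 -1.0000
    outer loop
      vertex 5.855 5.533 0.000
      vertex 13.349 5.533 0.000
      vertex 0.000 0.000 0.000
    endloop
  endfacet
  facet normal 0.0000 0.0000 -1.0000
    outer loop
      vertex 5.855 17.339 0.000
      vertex 5.855 5.533 0.000
      vertex 0.000 0.000 0.000
    endloop
  endfacet
  facet normal 0.0000 0.0000 -1.0000
    outer loop
      vertex 0.000 17.339 0.000
      vertex 5.855 17.339 0.000
      vertex 0.000 0.000 0.000
    endloop
  endfacet
  facet normal 0.0000 0.0000 1.0000
    outer loop
      vertex 0.000 0.000 11.444
      vertex 13.349 0.000 11.444
      vertex 13.349 5.533 11.444
    endloop
  endfacet
  facet normal 0.0000 0.0000 1.0000
    outer loop
      vertex 0.000 0.000 11.444
      vertex 13.349 5.533 11.444
      vertex 5.855 5.533 11.444
    endloop
  endfacet
  facet normal 0.0000 0.0000 1.0000
    outer loop
      vertex 0.000 0.000 11.444
      vertex 5.855 5.533 11.444
      vertex 5.855 17.339 11.444
    endloop
  endfacet
  facet normal 0.0000 0.0000 1.0000
    outer loop
      vertex 0.000 0.000 11.444
      vertex 5.855 17.339 11.444
      vertex 0.000 17.339 11.444
    endloop
  endfacet
  facet normal 0.0000 -1.0000 0.0000
    outer loop
      vertex 0.000 0.000 0.000
      vertex 13.349 0.000 0.000
      vertex 13.349 0.000 11.444
    endloop
  endfacet
  facet normal 0.0000 -1.0000 0.0000
    outer loop
      vertex 0.000 0.000 0.000
      vertex 13.349 0.000 11.444
      vertex 0.000 0.000 11.444
    endloop
  endfacet
  facet normal 1.0000 0.0000 0.0000
    outer loop
      vertex 13.349 0.000 0.000
      vertex 13.349 5.533 0.000
      vertex 13.349 5.533 11.444
    endloop
  endfacet
  facet normal 1.0000 0.0000 0.0000
    outer loop
      vertex 13.349 0.000 0.000
      vertex 13.349 5.533 11.444
      vertex 13.349 0.000 11.444
    endloop
  endfacet
  facet normal 0.0000 1.0000 0.0000
    outer loop
      vertex 13.349 5.533 0.000
      vertex 5.855 5.533 0.000
      vertex 5.855 5.533 11.444
    endloop
  endfacet
  facet normal 0.0000 1.0000 0.0000
    outer loop
      vertex 13.349 5.533 0.000
      vertex 5.855 5.533 11.444
      vertex 13.349 5.533 11.444
    endloop
  endfacet
  facet normal 1.0000 0.0000 0.0000
    outer loop
      vertex 5.855 5.533 0.000
      vertex 5.855 17.339 0.000
      vertex 5.855 17.339 11.444
    endloop
  endfacet
  facet normal 1.0000 0.0000 0.0000
    outer loop
      vertex 5.855 5.533 0.000
      vertex 5.855 17.339 11.444
      vertex 5.855 5.533 11.444
    endloop
  endfacet
  facet normal 0.0000 1.0000 0.0000
    outer loop
      vertex 5.855 17.339 0.000
      vertex 0.000 17.339 0.000
      vertex 0.000 17.339 11.444
    endloop
  endfacet
  facet normal 0.0000 1.0000 0.0000
    outer loop
      vertex 5.855 17.339 0.000
      vertex 0.000 17.339 11.444
      vertex 5.855 17.339 11.444
    endloop
  endfacet
  facet normal -1.0000 0.0000 0.0000
    outer loop
      vertex 0.000 17.339 0.000
      vertex 0.000 0.000 0.000
      vertex 0.000 0.000 11.444
    endloop
  endfacet
  facet normal -1.0000 0.0000 0.0000
    outer loop
      vertex 0.000 17.339 0.000
      vertex 0.000 0.000 11.444
      vertex 0.000 17.339 11.444
    endloop
  endfacet
endsolid part

The G0 Z moves step by Δz≈2.861 mm. Every layer's G1 loop is the same polygon, so the solid is a straight extrusion of it from z=0 to z≈11.4. Closing with flat bottom and top caps and triangulating gives 20 facets — an L-shaped prism: outer 13.3 × 17.3 mm, arm thicknesses ≈ 5.53 mm (horizontal) and 5.86 mm (vertical), extruded 11.4 mm in z.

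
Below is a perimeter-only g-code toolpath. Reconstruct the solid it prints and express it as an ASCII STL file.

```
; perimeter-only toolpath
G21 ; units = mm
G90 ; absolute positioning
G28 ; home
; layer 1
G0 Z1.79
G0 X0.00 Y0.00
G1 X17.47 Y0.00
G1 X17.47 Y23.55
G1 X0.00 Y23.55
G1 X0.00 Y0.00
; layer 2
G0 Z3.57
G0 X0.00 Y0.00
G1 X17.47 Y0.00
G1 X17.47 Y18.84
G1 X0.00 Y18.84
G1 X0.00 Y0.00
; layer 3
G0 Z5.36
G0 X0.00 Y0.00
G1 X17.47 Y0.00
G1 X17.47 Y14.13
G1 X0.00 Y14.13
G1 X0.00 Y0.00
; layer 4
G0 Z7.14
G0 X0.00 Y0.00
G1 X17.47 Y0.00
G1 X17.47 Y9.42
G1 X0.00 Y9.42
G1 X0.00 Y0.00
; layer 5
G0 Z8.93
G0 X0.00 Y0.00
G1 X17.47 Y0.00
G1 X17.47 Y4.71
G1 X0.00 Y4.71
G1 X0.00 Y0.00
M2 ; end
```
solid part
  facet normal 0.0000 0.0000 -1.0000
    outer loop
      vertex 17.47 28.26 0.00
      vertex 17.47 0.00 0.00
      vertex 0.00 0.00 0.00
    endloop
  endfacet
  facet normal 0.0000 0.0000 -1.0000
    outer loop
      vertex 0.00 28.26 0.00
      vertex 17.47 28.26 0.00
      vertex 0.00 0.00 0.00
    endloop
  endfacet
  facet normal 0.0000 -1.0000 0.0000
    outer loop
      vertex 0.00 0.00 0.00
      vertex 17.47 0.00 0.00
      vertex 17.47 0.00 10.71
    endloop
  endfacet
  facet normal 0.0000 -1.0000 0.0000
    outer loop
      vertex 0.00 0.00 0.00
      vertex 17.47 0.00 10.71
      vertex 0.00 0.00 10.71
    endloop
  endfacet
  facet normal 0.0000 0.3544 0.9351
    outer loop
      vertex 0.00 0.00 10.71
      vertex 17.47 0.00 10.71
      vertex 17.47 28.26 0.00
    endloop
  endfacet
  facet normal 0.0000 0.3544 0.9351
    outer loop
      vertex 0.00 0.00 10.71
      vertex 17.47 28.26 0.00
      vertex 0.00 28.26 0.00
    endloop
  endfacet
  facet normal -1.0000 0.0000 0.0000
    outer loop
      vertex 0.00 0.00 10.71
      vertex 0.00 28.26 0.00
      vertex 0.00 0.00 0.00
    endloop
  endfacet
  facet normal 1.0000 0.0000 0.0000
    outer loop
      vertex 17.47 0.00 0.00
      vertex 17.47 28.26 0.00
      vertex 17.47 0.00 10.71
    endloop
  endfacet
endsolid part

The G0 Z moves step by Δz≈1.79 mm. The G1 loops shrink linearly with z, so the solid tapers from its base footprint up to z≈10.7. Closing with a flat bottom cap and the tapered top and triangulating gives 8 facets — a wedge (ramp): 17.5 × 28.3 mm base, rising to 10.7 mm along the y=0 edge and sloping linearly to z=0 at y=28.3.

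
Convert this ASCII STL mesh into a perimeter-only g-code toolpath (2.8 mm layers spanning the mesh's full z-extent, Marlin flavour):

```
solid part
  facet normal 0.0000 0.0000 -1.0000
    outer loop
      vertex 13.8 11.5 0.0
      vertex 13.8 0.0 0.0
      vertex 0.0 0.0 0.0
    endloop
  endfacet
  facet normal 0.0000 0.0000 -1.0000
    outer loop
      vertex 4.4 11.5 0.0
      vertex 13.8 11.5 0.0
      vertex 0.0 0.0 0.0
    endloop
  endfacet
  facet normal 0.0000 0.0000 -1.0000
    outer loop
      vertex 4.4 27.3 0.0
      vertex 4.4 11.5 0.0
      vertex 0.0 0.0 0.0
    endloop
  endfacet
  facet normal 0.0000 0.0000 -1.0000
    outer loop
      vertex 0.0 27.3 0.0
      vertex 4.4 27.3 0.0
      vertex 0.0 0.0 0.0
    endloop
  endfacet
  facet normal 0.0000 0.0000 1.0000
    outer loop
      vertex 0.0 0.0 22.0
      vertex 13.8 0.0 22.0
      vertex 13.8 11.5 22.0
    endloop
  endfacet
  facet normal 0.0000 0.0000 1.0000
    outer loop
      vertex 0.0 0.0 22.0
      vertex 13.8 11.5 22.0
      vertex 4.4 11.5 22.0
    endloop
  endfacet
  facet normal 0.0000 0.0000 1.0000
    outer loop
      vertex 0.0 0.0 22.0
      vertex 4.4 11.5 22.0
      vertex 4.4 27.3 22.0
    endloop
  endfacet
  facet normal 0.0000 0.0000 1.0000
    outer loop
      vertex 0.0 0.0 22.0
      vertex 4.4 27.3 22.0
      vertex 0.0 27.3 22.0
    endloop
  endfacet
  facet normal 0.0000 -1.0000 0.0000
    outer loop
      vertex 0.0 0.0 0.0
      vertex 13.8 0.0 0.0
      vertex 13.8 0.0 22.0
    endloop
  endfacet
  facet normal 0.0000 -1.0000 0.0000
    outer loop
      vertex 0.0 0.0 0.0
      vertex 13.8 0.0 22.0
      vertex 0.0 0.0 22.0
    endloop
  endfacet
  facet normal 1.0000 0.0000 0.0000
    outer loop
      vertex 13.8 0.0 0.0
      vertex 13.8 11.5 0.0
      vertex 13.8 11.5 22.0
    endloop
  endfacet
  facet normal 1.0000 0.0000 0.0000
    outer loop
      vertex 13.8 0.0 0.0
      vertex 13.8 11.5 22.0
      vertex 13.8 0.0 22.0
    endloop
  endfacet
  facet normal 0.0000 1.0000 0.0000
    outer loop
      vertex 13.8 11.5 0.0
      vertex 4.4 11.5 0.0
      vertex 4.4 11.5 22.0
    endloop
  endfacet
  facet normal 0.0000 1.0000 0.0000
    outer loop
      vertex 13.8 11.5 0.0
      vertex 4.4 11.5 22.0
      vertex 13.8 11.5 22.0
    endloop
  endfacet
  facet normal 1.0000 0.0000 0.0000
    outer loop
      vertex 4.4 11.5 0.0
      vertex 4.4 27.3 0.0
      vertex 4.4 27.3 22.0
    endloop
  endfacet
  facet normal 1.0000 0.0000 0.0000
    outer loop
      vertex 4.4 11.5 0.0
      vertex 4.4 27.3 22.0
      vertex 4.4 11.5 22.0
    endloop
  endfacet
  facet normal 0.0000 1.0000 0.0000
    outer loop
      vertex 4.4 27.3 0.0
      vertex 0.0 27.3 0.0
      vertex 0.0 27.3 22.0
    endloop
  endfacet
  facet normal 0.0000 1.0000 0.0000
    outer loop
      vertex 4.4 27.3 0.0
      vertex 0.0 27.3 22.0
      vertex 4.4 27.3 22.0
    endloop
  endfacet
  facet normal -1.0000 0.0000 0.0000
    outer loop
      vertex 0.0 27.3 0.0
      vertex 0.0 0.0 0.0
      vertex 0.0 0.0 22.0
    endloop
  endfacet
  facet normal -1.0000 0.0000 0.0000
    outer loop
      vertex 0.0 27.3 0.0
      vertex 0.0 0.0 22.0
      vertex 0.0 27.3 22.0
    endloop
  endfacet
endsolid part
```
; perimeter-only toolpath
G21 ; units = mm
G90 ; absolute positioning
G28 ; home
; layer 1
G0 Z2.8
G0 X0.0 Y0.0
G1 X13.8 Y0.0
G1 X13.8 Y11.5
G1 X4.4 Y11.5
G1 X4.4 Y27.3
G1 X0.0 Y27.3
G1 X0.0 Y0.0
; layer 2
G0 Z5.5
G0 X0.0 Y0.0
G1 X13.8 Y0.0
G1 X13.8 Y11.5
G1 X4.4 Y11.5
G1 X4.4 Y27.3
G1 X0.0 Y27.3
G1 X0.0 Y0.0
; layer 3
G0 Z8.2
G0 X0.0 Y0.0
G1 X13.8 Y0.0
G1 X13.8 Y11.5
G1 X4.4 Y11.5
G1 X4.4 Y27.3
G1 X0.0 Y27.3
G1 X0.0 Y0.0
; layer 4
G0 Z11.0
G0 X0.0 Y0.0
G1 X13.8 Y0.0
G1 X13.8 Y11.5
G1 X4.4 Y11.5
G1 X4.4 Y27.3
G1 X0.0 Y27.3
G1 X0.0 Y0.0
; layer 5
G0 Z13.8
G0 X0.0 Y0.0
G1 X13.8 Y0.0
G1 X13.8 Y11.5
G1 X4.4 Y11.5
G1 X4.4 Y27.3
G1 X0.0 Y27.3
G1 X0.0 Y0.0
; layer 6
G0 Z16.5
G0 X0.0 Y0.0
G1 X13.8 Y0.0
G1 X13.8 Y11.5
G1 X4.4 Y11.5
G1 X4.4 Y27.3
G1 X0.0 Y27.3
G1 X0.0 Y0.0
; layer 7
G0 Z19.2
G0 X0.0 Y0.0
G1 X13.8 Y0.0
G1 X13.8 Y11.5
G1 X4.4 Y11.5
G1 X4.4 Y27.3
G1 X0.0 Y27.3
G1 X0.0 Y0.0
; layer 8
G0 Z22.0
G0 X0.0 Y0.0
G1 X13.8 Y0.0
G1 X13.8 Y11.5
G1 X4.4 Y11.5
G1 X4.4 Y27.3
G1 X0.0 Y27.3
G1 X0.0 Y0.0
M2 ; end

The solid is an L-shaped prism: outer 13.8 × 27.3 mm, arm thicknesses ≈ 11.5 mm (horizontal) and 4.4 mm (vertical), extruded 22 mm in z. Slicing at Δz = 2.8 mm — 8 equal slices spanning the solid's height, so layer i sits at z = i·h/8 — gives 8 non-empty perimeters. Each is a 6-segment closed polygon; G0 lifts to the layer z and rapids to the start vertex, then G1 traces the edges.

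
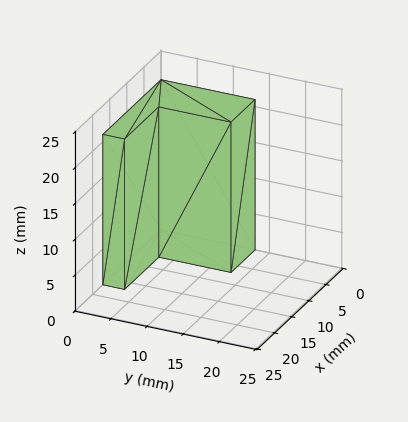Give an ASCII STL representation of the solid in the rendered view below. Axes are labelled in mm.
Reading the render: the shape is an L-shaped prism: outer 17 × 13 mm, arm thicknesses ≈ 3 mm (horizontal) and 7 mm (vertical), extruded 21 mm in z (dimensions read to the nearest mm from the axis ticks). For the STL, each face is triangulated and given an outward normal.

solid part
  facet normal 0.0000 0.0000 -1.0000
    outer loop
      vertex 17.000 3.000 0.000
      vertex 17.000 0.000 0.000
      vertex 0.000 0.000 0.000
    endloop
  endfacet
  facet normal 0.0000 0.0000 -1.0000
    outer loop
      vertex 7.000 3.000 0.000
      vertex 17.000 3.000 0.000
      vertex 0.000 0.000 0.000
    endloop
  endfacet
  facet normal 0.0000 0.0000 -1.0000
    outer loop
      vertex 7.000 13.000 0.000
      vertex 7.000 3.000 0.000
      vertex 0.000 0.000 0.000
    endloop
  endfacet
  facet normal 0.0000 0.0000 -1.0000
    outer loop
      vertex 0.000 13.000 0.000
      vertex 7.000 13.000 0.000
      vertex 0.000 0.000 0.000
    endloop
  endfacet
  facet normal 0.0000 0.0000 1.0000
    outer loop
      vertex 0.000 0.000 21.000
      vertex 17.000 0.000 21.000
      vertex 17.000 3.000 21.000
    endloop
  endfacet
  facet normal 0.0000 0.0000 1.0000
    outer loop
      vertex 0.000 0.000 21.000
      vertex 17.000 3.000 21.000
      vertex 7.000 3.000 21.000
    endloop
  endfacet
  facet normal 0.0000 0.0000 1.0000
    outer loop
      vertex 0.000 0.000 21.000
      vertex 7.000 3.000 21.000
      vertex 7.000 13.000 21.000
    endloop
  endfacet
  facet normal 0.0000 0.0000 1.0000
    outer loop
      vertex 0.000 0.000 21.000
      vertex 7.000 13.000 21.000
      vertex 0.000 13.000 21.000
    endloop
  endfacet
  facet normal 0.0000 -1.0000 0.0000
    outer loop
      vertex 0.000 0.000 0.000
      vertex 17.000 0.000 0.000
      vertex 17.000 0.000 21.000
    endloop
  endfacet
  facet normal 0.0000 -1.0000 0.0000
    outer loop
      vertex 0.000 0.000 0.000
      vertex 17.000 0.000 21.000
      vertex 0.000 0.000 21.000
    endloop
  endfacet
  facet normal 1.0000 0.0000 0.0000
    outer loop
      vertex 17.000 0.000 0.000
      vertex 17.000 3.000 0.000
      vertex 17.000 3.000 21.000
    endloop
  endfacet
  facet normal 1.0000 0.0000 0.0000
    outer loop
      vertex 17.000 0.000 0.000
      vertex 17.000 3.000 21.000
      vertex 17.000 0.000 21.000
    endloop
  endfacet
  facet normal 0.0000 1.0000 0.0000
    outer loop
      vertex 17.000 3.000 0.000
      vertex 7.000 3.000 0.000
      vertex 7.000 3.000 21.000
    endloop
  endfacet
  facet normal 0.0000 1.0000 0.0000
    outer loop
      vertex 17.000 3.000 0.000
      vertex 7.000 3.000 21.000
      vertex 17.000 3.000 21.000
    endloop
  endfacet
  facet normal 1.0000 0.0000 0.0000
    outer loop
      vertex 7.000 3.000 0.000
      vertex 7.000 13.000 0.000
      vertex 7.000 13.000 21.000
    endloop
  endfacet
  facet normal 1.0000 0.0000 0.0000
    outer loop
      vertex 7.000 3.000 0.000
      vertex 7.000 13.000 21.000
      vertex 7.000 3.000 21.000
    endloop
  endfacet
  facet normal 0.0000 1.0000 0.0000
    outer loop
      vertex 7.000 13.000 0.000
      vertex 0.000 13.000 0.000
      vertex 0.000 13.000 21.000
    endloop
  endfacet
  facet normal 0.0000 1.0000 0.0000
    outer loop
      vertex 7.000 13.000 0.000
      vertex 0.000 13.000 21.000
      vertex 7.000 13.000 21.000
    endloop
  endfacet
  facet normal -1.0000 0.0000 0.0000
    outer loop
      vertex 0.000 13.000 0.000
      vertex 0.000 0.000 0.000
      vertex 0.000 0.000 21.000
    endloop
  endfacet
  facet normal -1.0000 0.0000 0.0000
    outer loop
      vertex 0.000 13.000 0.000
      vertex 0.000 0.000 21.000
      vertex 0.000 13.000 21.000
    endloop
  endfacet
endsolid part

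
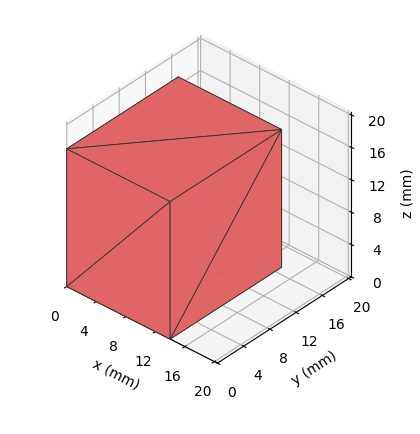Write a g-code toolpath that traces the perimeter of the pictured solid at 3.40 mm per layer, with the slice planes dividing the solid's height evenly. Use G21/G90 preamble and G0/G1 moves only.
Reading the render: the shape is a rectangular box, roughly 14 × 17 mm footprint and 17 mm tall (dimensions read to the nearest mm from the axis ticks). For the g-code, the solid's height is divided into equal slices at the stated Δz and each level perimeter traced with G1 moves after a G0 lift.

; perimeter-only toolpath
G21 ; units = mm
G90 ; absolute positioning
G28 ; home
; layer 1
G0 Z3.40
G0 X0.00 Y0.00
G1 X14.00 Y0.00
G1 X14.00 Y17.00
G1 X0.00 Y17.00
G1 X0.00 Y0.00
; layer 2
G0 Z6.80
G0 X0.00 Y0.00
G1 X14.00 Y0.00
G1 X14.00 Y17.00
G1 X0.00 Y17.00
G1 X0.00 Y0.00
; layer 3
G0 Z10.20
G0 X0.00 Y0.00
G1 X14.00 Y0.00
G1 X14.00 Y17.00
G1 X0.00 Y17.00
G1 X0.00 Y0.00
; layer 4
G0 Z13.60
G0 X0.00 Y0.00
G1 X14.00 Y0.00
G1 X14.00 Y17.00
G1 X0.00 Y17.00
G1 X0.00 Y0.00
; layer 5
G0 Z17.00
G0 X0.00 Y0.00
G1 X14.00 Y0.00
G1 X14.00 Y17.00
G1 X0.00 Y17.00
G1 X0.00 Y0.00
M2 ; end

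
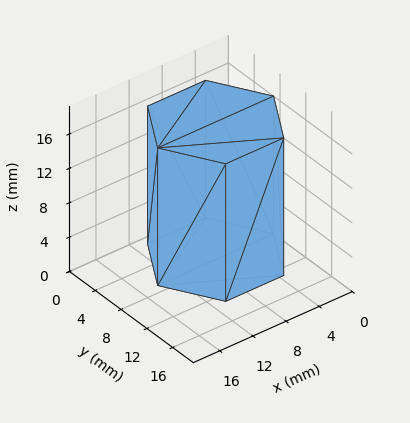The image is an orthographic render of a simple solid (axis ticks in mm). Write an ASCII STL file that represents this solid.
Reading the render: the shape is a regular 6-sided prism (a cylinder approximated with 6 flat sides), circumscribed radius ≈ 7 mm, height ≈ 16 mm (dimensions read to the nearest mm from the axis ticks). For the STL, each face is triangulated and given an outward normal.

solid part
  facet normal 0.0000 0.0000 -1.0000
    outer loop
      vertex 3.500 13.062 0.000
      vertex 10.500 13.062 0.000
      vertex 14.000 7.000 0.000
    endloop
  endfacet
  facet normal 0.0000 0.0000 -1.0000
    outer loop
      vertex 0.000 7.000 0.000
      vertex 3.500 13.062 0.000
      vertex 14.000 7.000 0.000
    endloop
  endfacet
  facet normal 0.0000 0.0000 -1.0000
    outer loop
      vertex 3.500 0.938 0.000
      vertex 0.000 7.000 0.000
      vertex 14.000 7.000 0.000
    endloop
  endfacet
  facet normal 0.0000 0.0000 -1.0000
    outer loop
      vertex 10.500 0.938 0.000
      vertex 3.500 0.938 0.000
      vertex 14.000 7.000 0.000
    endloop
  endfacet
  facet normal 0.0000 0.0000 1.0000
    outer loop
      vertex 14.000 7.000 16.000
      vertex 10.500 13.062 16.000
      vertex 3.500 13.062 16.000
    endloop
  endfacet
  facet normal 0.0000 0.0000 1.0000
    outer loop
      vertex 14.000 7.000 16.000
      vertex 3.500 13.062 16.000
      vertex 0.000 7.000 16.000
    endloop
  endfacet
  facet normal 0.0000 0.0000 1.0000
    outer loop
      vertex 14.000 7.000 16.000
      vertex 0.000 7.000 16.000
      vertex 3.500 0.938 16.000
    endloop
  endfacet
  facet normal 0.0000 0.0000 1.0000
    outer loop
      vertex 14.000 7.000 16.000
      vertex 3.500 0.938 16.000
      vertex 10.500 0.938 16.000
    endloop
  endfacet
  facet normal 0.8660 0.5000 0.0000
    outer loop
      vertex 14.000 7.000 0.000
      vertex 10.500 13.062 0.000
      vertex 10.500 13.062 16.000
    endloop
  endfacet
  facet normal 0.8660 0.5000 0.0000
    outer loop
      vertex 14.000 7.000 0.000
      vertex 10.500 13.062 16.000
      vertex 14.000 7.000 16.000
    endloop
  endfacet
  facet normal 0.0000 1.0000 0.0000
    outer loop
      vertex 10.500 13.062 0.000
      vertex 3.500 13.062 0.000
      vertex 3.500 13.062 16.000
    endloop
  endfacet
  facet normal 0.0000 1.0000 0.0000
    outer loop
      vertex 10.500 13.062 0.000
      vertex 3.500 13.062 16.000
      vertex 10.500 13.062 16.000
    endloop
  endfacet
  facet normal -0.8660 0.5000 0.0000
    outer loop
      vertex 3.500 13.062 0.000
      vertex 0.000 7.000 0.000
      vertex 0.000 7.000 16.000
    endloop
  endfacet
  facet normal -0.8660 0.5000 0.0000
    outer loop
      vertex 3.500 13.062 0.000
      vertex 0.000 7.000 16.000
      vertex 3.500 13.062 16.000
    endloop
  endfacet
  facet normal -0.8660 -0.5000 0.0000
    outer loop
      vertex 0.000 7.000 0.000
      vertex 3.500 0.938 0.000
      vertex 3.500 0.938 16.000
    endloop
  endfacet
  facet normal -0.8660 -0.5000 0.0000
    outer loop
      vertex 0.000 7.000 0.000
      vertex 3.500 0.938 16.000
      vertex 0.000 7.000 16.000
    endloop
  endfacet
  facet normal 0.0000 -1.0000 0.0000
    outer loop
      vertex 3.500 0.938 0.000
      vertex 10.500 0.938 0.000
      vertex 10.500 0.938 16.000
    endloop
  endfacet
  facet normal 0.0000 -1.0000 0.0000
    outer loop
      vertex 3.500 0.938 0.000
      vertex 10.500 0.938 16.000
      vertex 3.500 0.938 16.000
    endloop
  endfacet
  facet normal 0.8660 -0.5000 0.0000
    outer loop
      vertex 10.500 0.938 0.000
      vertex 14.000 7.000 0.000
      vertex 14.000 7.000 16.000
    endloop
  endfacet
  facet normal 0.8660 -0.5000 0.0000
    outer loop
      vertex 10.500 0.938 0.000
      vertex 14.000 7.000 16.000
      vertex 10.500 0.938 16.000
    endloop
  endfacet
endsolid part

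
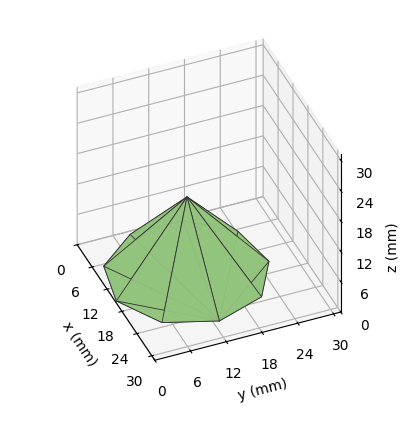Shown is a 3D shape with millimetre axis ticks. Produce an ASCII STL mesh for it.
Reading the render: the shape is a regular 9-sided pyramid, base circumscribed radius ≈ 13 mm, apex at z ≈ 15 mm (dimensions read to the nearest mm from the axis ticks). For the STL, each face is triangulated and given an outward normal.

solid part
  facet normal 0.0000 0.0000 -1.0000
    outer loop
      vertex 15.257 25.803 0.000
      vertex 22.959 21.356 0.000
      vertex 26.000 13.000 0.000
    endloop
  endfacet
  facet normal 0.0000 0.0000 -1.0000
    outer loop
      vertex 6.500 24.258 0.000
      vertex 15.257 25.803 0.000
      vertex 26.000 13.000 0.000
    endloop
  endfacet
  facet normal 0.0000 0.0000 -1.0000
    outer loop
      vertex 0.784 17.446 0.000
      vertex 6.500 24.258 0.000
      vertex 26.000 13.000 0.000
    endloop
  endfacet
  facet normal 0.0000 0.0000 -1.0000
    outer loop
      vertex 0.784 8.554 0.000
      vertex 0.784 17.446 0.000
      vertex 26.000 13.000 0.000
    endloop
  endfacet
  facet normal 0.0000 0.0000 -1.0000
    outer loop
      vertex 6.500 1.742 0.000
      vertex 0.784 8.554 0.000
      vertex 26.000 13.000 0.000
    endloop
  endfacet
  facet normal 0.0000 0.0000 -1.0000
    outer loop
      vertex 15.257 0.197 0.000
      vertex 6.500 1.742 0.000
      vertex 26.000 13.000 0.000
    endloop
  endfacet
  facet normal 0.0000 0.0000 -1.0000
    outer loop
      vertex 22.959 4.644 0.000
      vertex 15.257 0.197 0.000
      vertex 26.000 13.000 0.000
    endloop
  endfacet
  facet normal 0.7286 0.2652 0.6315
    outer loop
      vertex 26.000 13.000 0.000
      vertex 22.959 21.356 0.000
      vertex 13.000 13.000 15.000
    endloop
  endfacet
  facet normal 0.3877 0.6715 0.6315
    outer loop
      vertex 22.959 21.356 0.000
      vertex 15.257 25.803 0.000
      vertex 13.000 13.000 15.000
    endloop
  endfacet
  facet normal -0.1347 0.7636 0.6315
    outer loop
      vertex 15.257 25.803 0.000
      vertex 6.500 24.258 0.000
      vertex 13.000 13.000 15.000
    endloop
  endfacet
  facet normal -0.5940 0.4984 0.6315
    outer loop
      vertex 6.500 24.258 0.000
      vertex 0.784 17.446 0.000
      vertex 13.000 13.000 15.000
    endloop
  endfacet
  facet normal -0.7754 0.0000 0.6315
    outer loop
      vertex 0.784 17.446 0.000
      vertex 0.784 8.554 0.000
      vertex 13.000 13.000 15.000
    endloop
  endfacet
  facet normal -0.5940 -0.4984 0.6315
    outer loop
      vertex 0.784 8.554 0.000
      vertex 6.500 1.742 0.000
      vertex 13.000 13.000 15.000
    endloop
  endfacet
  facet normal -0.1347 -0.7636 0.6315
    outer loop
      vertex 6.500 1.742 0.000
      vertex 15.257 0.197 0.000
      vertex 13.000 13.000 15.000
    endloop
  endfacet
  facet normal 0.3877 -0.6715 0.6315
    outer loop
      vertex 15.257 0.197 0.000
      vertex 22.959 4.644 0.000
      vertex 13.000 13.000 15.000
    endloop
  endfacet
  facet normal 0.7286 -0.2652 0.6315
    outer loop
      vertex 22.959 4.644 0.000
      vertex 26.000 13.000 0.000
      vertex 13.000 13.000 15.000
    endloop
  endfacet
endsolid part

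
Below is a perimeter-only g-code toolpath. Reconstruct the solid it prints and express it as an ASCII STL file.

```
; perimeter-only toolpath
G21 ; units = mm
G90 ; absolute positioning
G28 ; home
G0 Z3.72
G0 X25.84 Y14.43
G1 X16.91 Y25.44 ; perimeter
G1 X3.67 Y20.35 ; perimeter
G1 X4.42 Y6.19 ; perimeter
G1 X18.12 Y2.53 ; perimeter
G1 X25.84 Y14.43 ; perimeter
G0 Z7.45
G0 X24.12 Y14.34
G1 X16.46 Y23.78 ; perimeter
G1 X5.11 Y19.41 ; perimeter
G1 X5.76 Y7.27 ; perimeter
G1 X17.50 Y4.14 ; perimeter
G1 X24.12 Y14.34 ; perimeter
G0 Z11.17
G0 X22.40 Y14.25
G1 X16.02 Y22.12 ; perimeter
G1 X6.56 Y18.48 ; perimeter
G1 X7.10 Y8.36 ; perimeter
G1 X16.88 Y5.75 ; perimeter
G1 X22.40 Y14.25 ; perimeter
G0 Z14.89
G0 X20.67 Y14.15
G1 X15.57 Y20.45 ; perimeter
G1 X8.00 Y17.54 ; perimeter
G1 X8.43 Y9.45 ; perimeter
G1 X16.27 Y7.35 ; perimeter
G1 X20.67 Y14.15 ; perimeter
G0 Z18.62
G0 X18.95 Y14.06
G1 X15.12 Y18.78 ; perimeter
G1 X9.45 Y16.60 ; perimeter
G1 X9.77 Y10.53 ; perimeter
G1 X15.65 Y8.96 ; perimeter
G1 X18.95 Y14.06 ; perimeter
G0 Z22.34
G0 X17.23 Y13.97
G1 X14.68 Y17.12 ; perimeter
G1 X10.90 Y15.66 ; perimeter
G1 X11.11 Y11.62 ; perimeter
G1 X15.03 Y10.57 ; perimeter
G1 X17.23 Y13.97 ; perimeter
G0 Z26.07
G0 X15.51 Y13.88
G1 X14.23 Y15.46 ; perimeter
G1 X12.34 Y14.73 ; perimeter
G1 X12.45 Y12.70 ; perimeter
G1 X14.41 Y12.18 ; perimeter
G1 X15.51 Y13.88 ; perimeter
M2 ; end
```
solid part
  facet normal 0.0000 0.0000 -1.0000
    outer loop
      vertex 2.22 21.29 0.00
      vertex 17.35 27.11 0.00
      vertex 27.56 14.52 0.00
    endloop
  endfacet
  facet normal 0.0000 0.0000 -1.0000
    outer loop
      vertex 3.08 5.10 0.00
      vertex 2.22 21.29 0.00
      vertex 27.56 14.52 0.00
    endloop
  endfacet
  facet normal 0.0000 0.0000 -1.0000
    outer loop
      vertex 18.74 0.92 0.00
      vertex 3.08 5.10 0.00
      vertex 27.56 14.52 0.00
    endloop
  endfacet
  facet normal 0.7274 0.5899 0.3507
    outer loop
      vertex 27.56 14.52 0.00
      vertex 17.35 27.11 0.00
      vertex 13.79 13.79 29.79
    endloop
  endfacet
  facet normal -0.3362 0.8741 0.3506
    outer loop
      vertex 17.35 27.11 0.00
      vertex 2.22 21.29 0.00
      vertex 13.79 13.79 29.79
    endloop
  endfacet
  facet normal -0.9352 -0.0497 0.3507
    outer loop
      vertex 2.22 21.29 0.00
      vertex 3.08 5.10 0.00
      vertex 13.79 13.79 29.79
    endloop
  endfacet
  facet normal -0.2415 -0.9048 0.3508
    outer loop
      vertex 3.08 5.10 0.00
      vertex 18.74 0.92 0.00
      vertex 13.79 13.79 29.79
    endloop
  endfacet
  facet normal 0.7857 -0.5096 0.3507
    outer loop
      vertex 18.74 0.92 0.00
      vertex 27.56 14.52 0.00
      vertex 13.79 13.79 29.79
    endloop
  endfacet
endsolid part

The G0 Z moves step by Δz≈3.72 mm. The G1 loops shrink linearly with z, so the solid tapers from its base footprint up to z≈29.8. Closing with a flat bottom cap and the tapered top and triangulating gives 8 facets — a regular 5-sided pyramid, base circumscribed radius ≈ 13.8 mm, apex at z ≈ 29.8 mm.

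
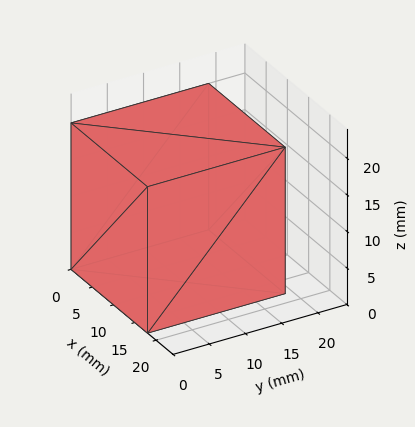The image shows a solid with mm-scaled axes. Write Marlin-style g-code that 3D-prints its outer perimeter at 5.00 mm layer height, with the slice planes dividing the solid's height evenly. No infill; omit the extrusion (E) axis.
Reading the render: the shape is a rectangular box, roughly 18 × 19 mm footprint and 20 mm tall (dimensions read to the nearest mm from the axis ticks). For the g-code, the solid's height is divided into equal slices at the stated Δz and each level perimeter traced with G1 moves after a G0 lift.

; perimeter-only toolpath
G21 ; units = mm
G90 ; absolute positioning
G28 ; home
; layer 1
G0 Z5.00
G0 X0.00 Y0.00
G1 X18.00 Y0.00
G1 X18.00 Y19.00
G1 X0.00 Y19.00
G1 X0.00 Y0.00
; layer 2
G0 Z10.00
G0 X0.00 Y0.00
G1 X18.00 Y0.00
G1 X18.00 Y19.00
G1 X0.00 Y19.00
G1 X0.00 Y0.00
; layer 3
G0 Z15.00
G0 X0.00 Y0.00
G1 X18.00 Y0.00
G1 X18.00 Y19.00
G1 X0.00 Y19.00
G1 X0.00 Y0.00
; layer 4
G0 Z20.00
G0 X0.00 Y0.00
G1 X18.00 Y0.00
G1 X18.00 Y19.00
G1 X0.00 Y19.00
G1 X0.00 Y0.00
M2 ; end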